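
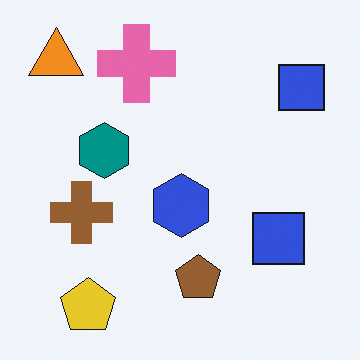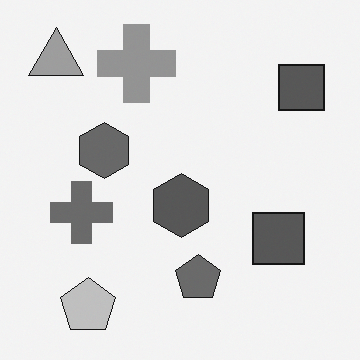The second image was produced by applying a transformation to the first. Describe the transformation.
The second image is the first converted to grayscale.

All color is removed — every shape is now a shade of grey.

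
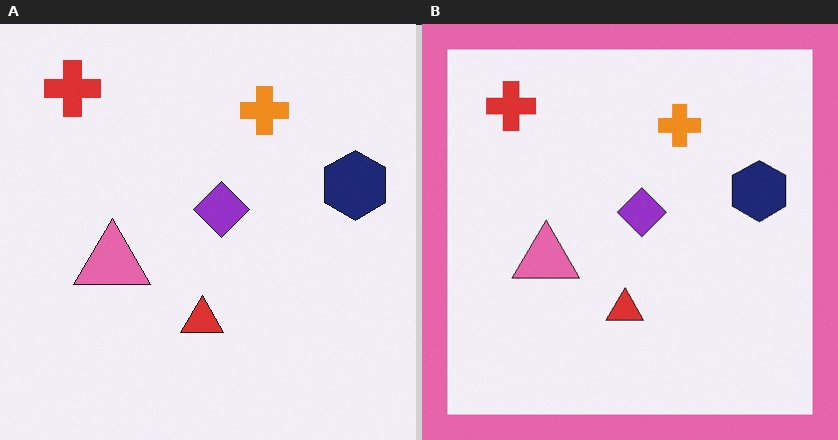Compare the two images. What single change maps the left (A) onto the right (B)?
This is the original image framed with a pink border.

A solid pink frame runs around the edge of the right (B) image, with the content slightly shrunk inside it.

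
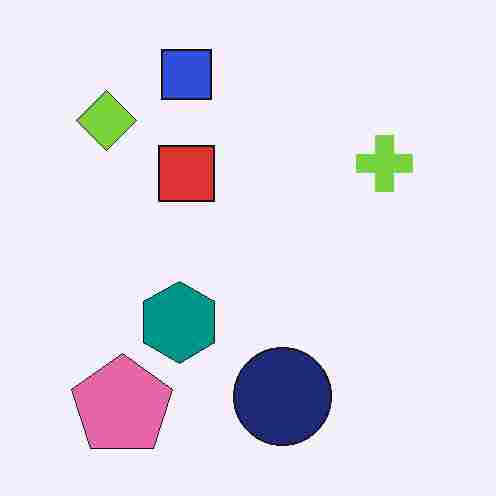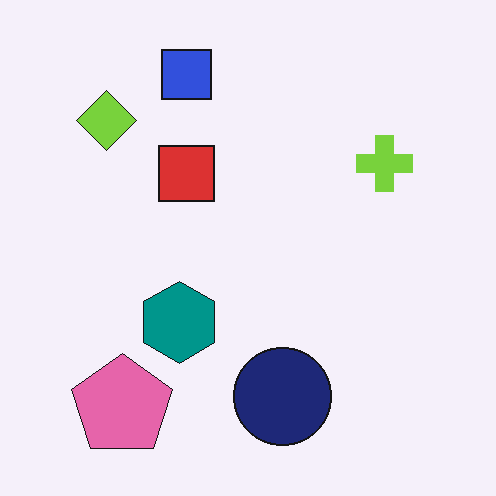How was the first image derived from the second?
The image was degraded with heavy JPEG compression.

Blocky 8×8 compression artifacts appear around shape edges and the flat background shows ringing — characteristic JPEG degradation.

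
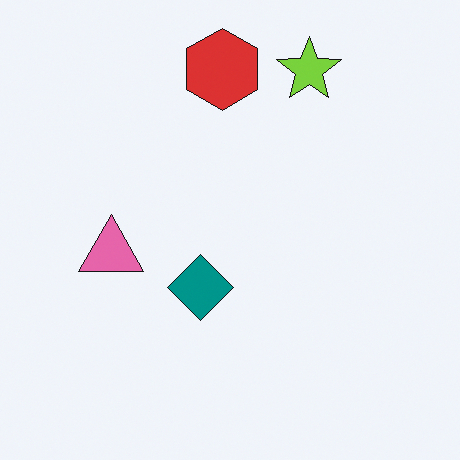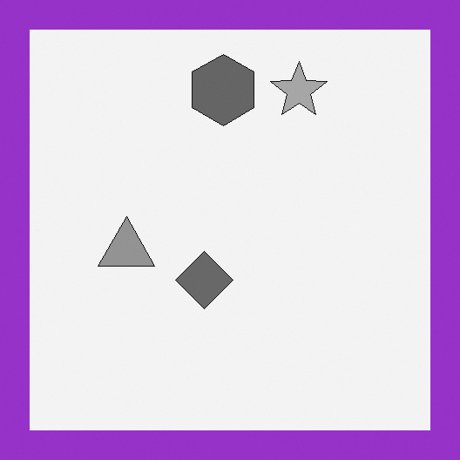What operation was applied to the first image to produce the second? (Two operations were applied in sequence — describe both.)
The image was converted to grayscale, then framed with a purple border.

All color is removed — every shape is now a shade of grey. A solid purple frame runs around the edge of the second image, with the content slightly shrunk inside it.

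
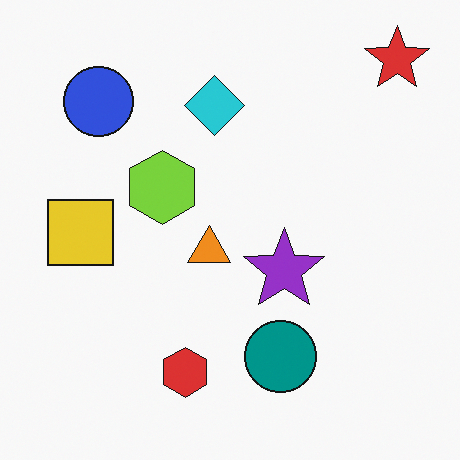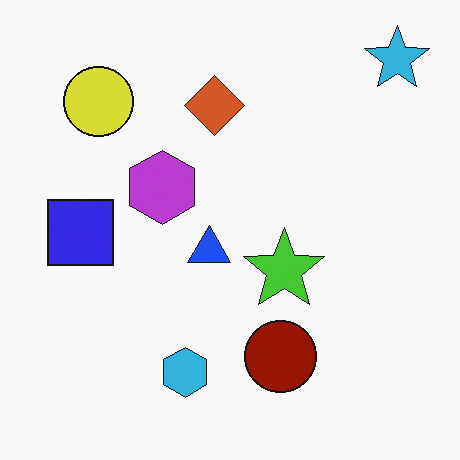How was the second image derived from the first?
The transformation is: hue-shifted by a large amount.

Every shape's color has rotated by the same amount around the hue wheel — a uniform hue shift.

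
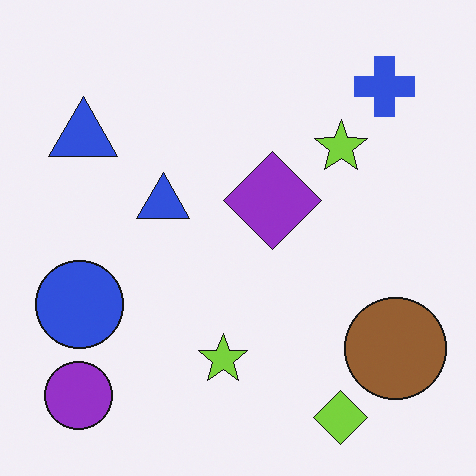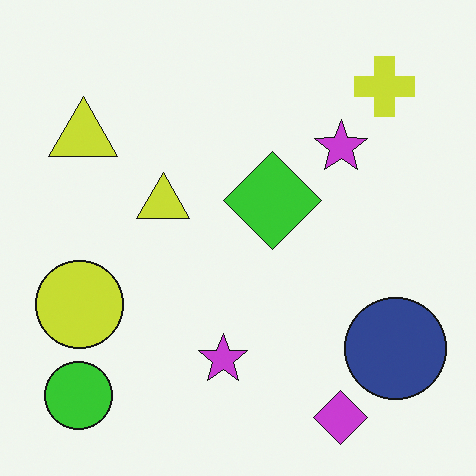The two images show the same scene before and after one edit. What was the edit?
It was hue-shifted through roughly half the color wheel.

Every shape's color has rotated by the same amount around the hue wheel — a uniform hue shift.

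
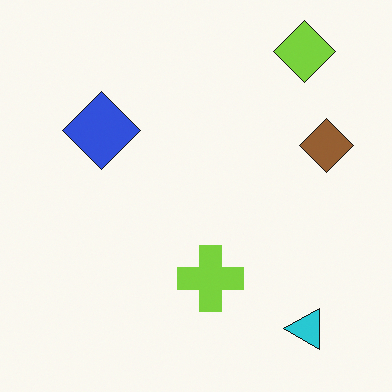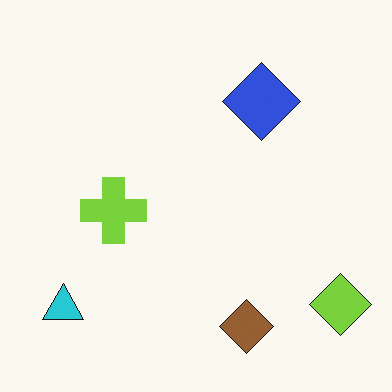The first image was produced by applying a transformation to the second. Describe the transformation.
The image was rotated 90° counter-clockwise.

The lime diamond sits in the bottom-right of the second image and the top-right of the first — consistent with a whole-image 90° counter-clockwise rotation.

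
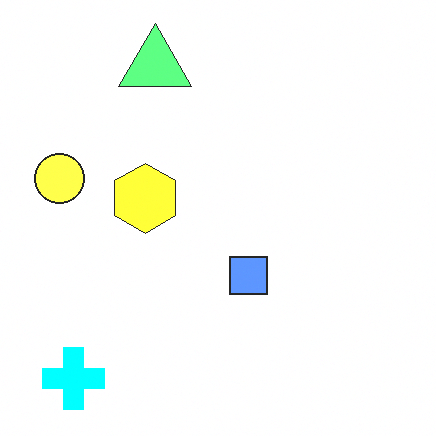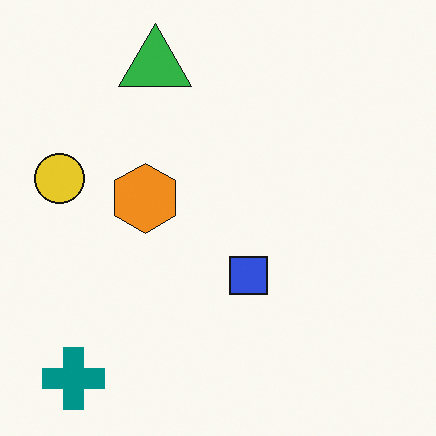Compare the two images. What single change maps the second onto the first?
Noticeably brightened.

Every pixel — background and shapes alike — is uniformly brightened.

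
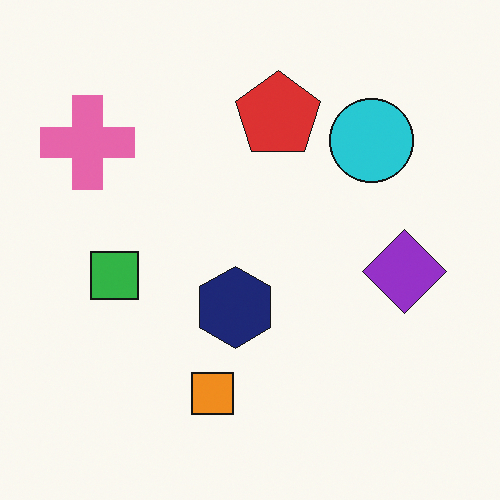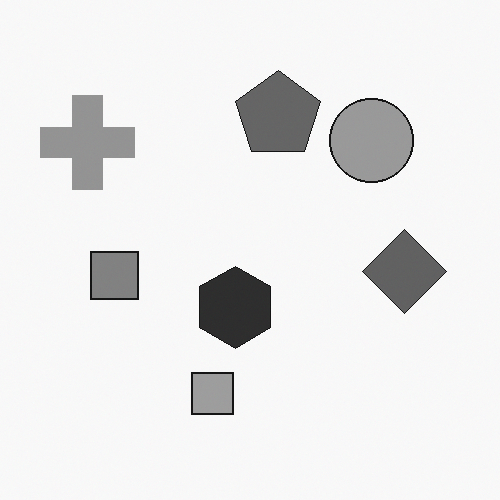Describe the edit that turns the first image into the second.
This is the original image converted to grayscale.

All color is removed — every shape is now a shade of grey.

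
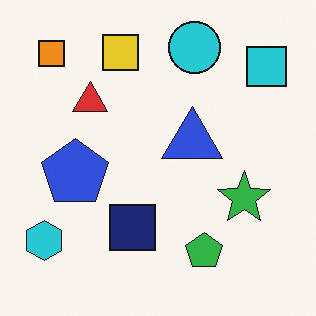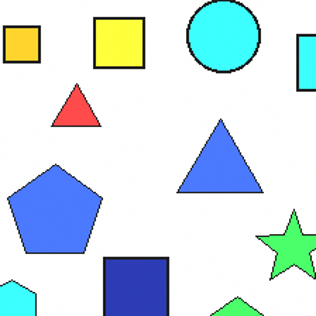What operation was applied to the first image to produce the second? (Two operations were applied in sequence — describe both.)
It was noticeably brightened, then cropped to a modestly smaller region and rescaled.

Every pixel — background and shapes alike — is uniformly brightened. The visible shapes are larger and the field of view is narrower; shapes near the original edges may be partly or wholly outside the frame — a crop-and-rescale.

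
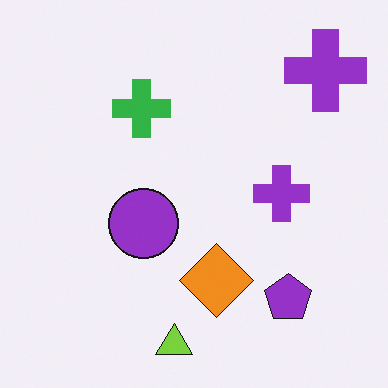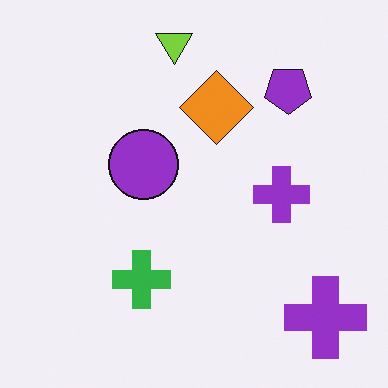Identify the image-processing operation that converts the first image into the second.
The image was flipped vertically (top ↔ bottom).

The lime triangle is in the bottom of the first image and the top of the second — shapes on opposite sides of the horizontal midline have swapped in a mirror flip.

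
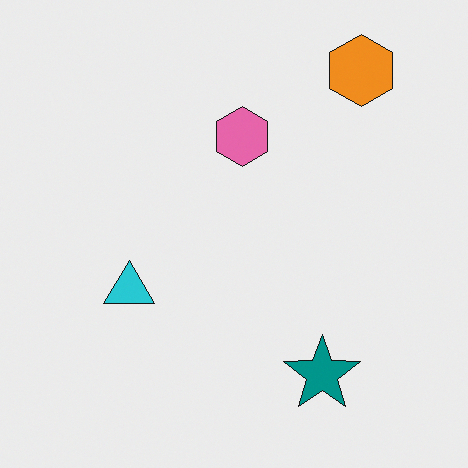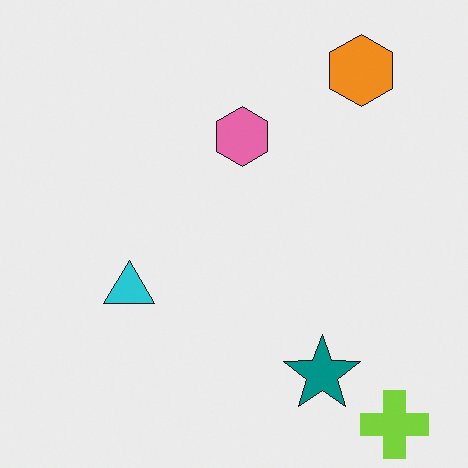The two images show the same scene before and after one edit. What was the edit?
It was overlaid with an additional lime cross.

A lime cross appears in the second image that is absent from the first.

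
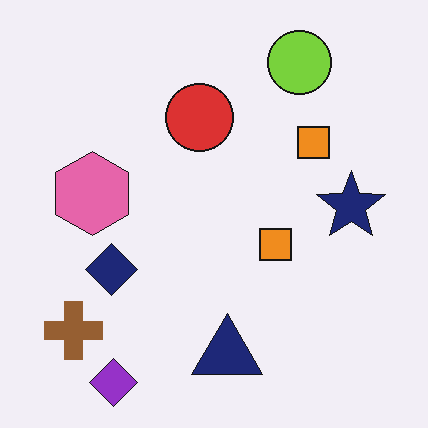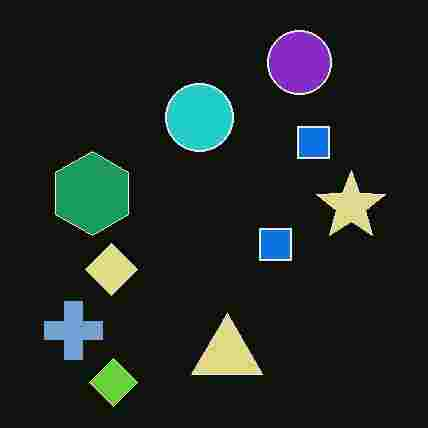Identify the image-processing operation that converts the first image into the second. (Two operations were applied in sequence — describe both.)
The second image is the first color-inverted (negative), then degraded with heavy JPEG compression.

The light background has become dark and every shape's color is its complement — a photographic negative. Blocky 8×8 compression artifacts appear around shape edges and the flat background shows ringing — characteristic JPEG degradation.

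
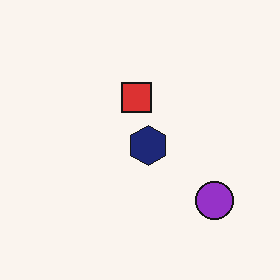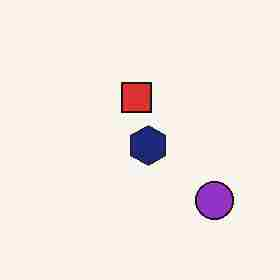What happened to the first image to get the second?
The image was degraded with heavy JPEG compression.

Blocky 8×8 compression artifacts appear around shape edges and the flat background shows ringing — characteristic JPEG degradation.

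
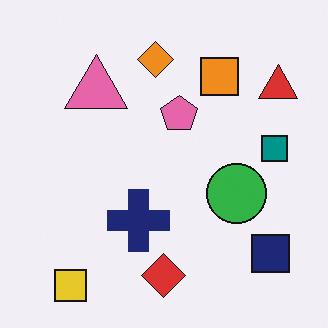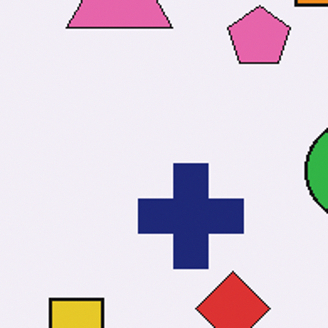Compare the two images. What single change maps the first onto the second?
Cropped to a noticeably smaller region and rescaled.

The visible shapes are larger and the field of view is narrower; shapes near the original edges may be partly or wholly outside the frame — a crop-and-rescale.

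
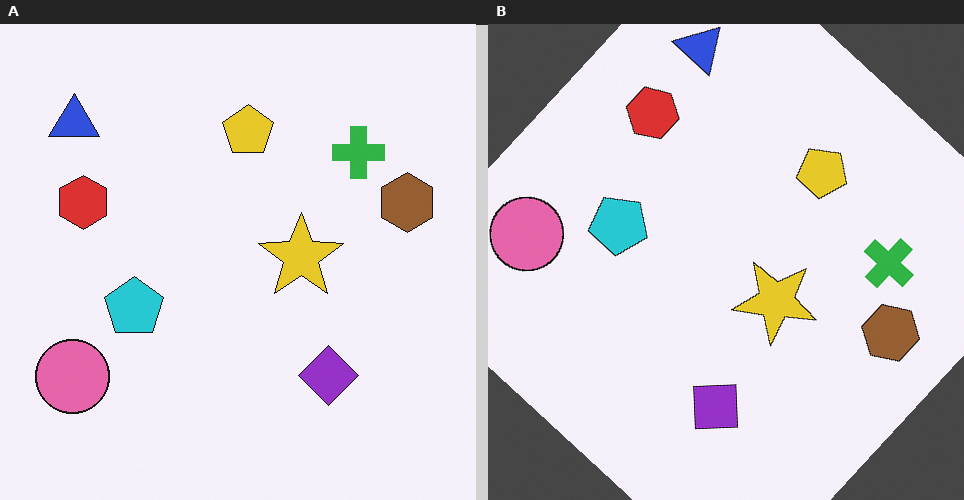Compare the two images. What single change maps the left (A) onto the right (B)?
The right (B) image is the left (A) rotated clockwise by a large amount — several tens of degrees.

Every shape is tilted by the same angle and the image corners show triangular fill wedges — a whole-image rotation by a non-right angle.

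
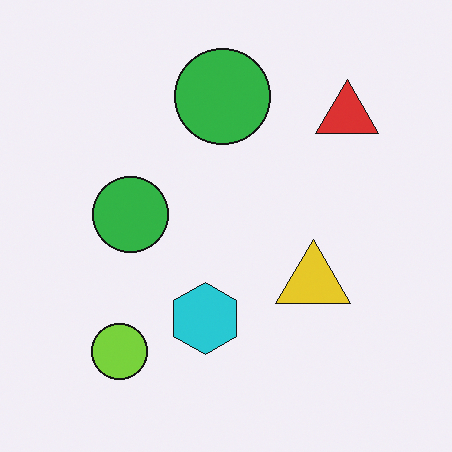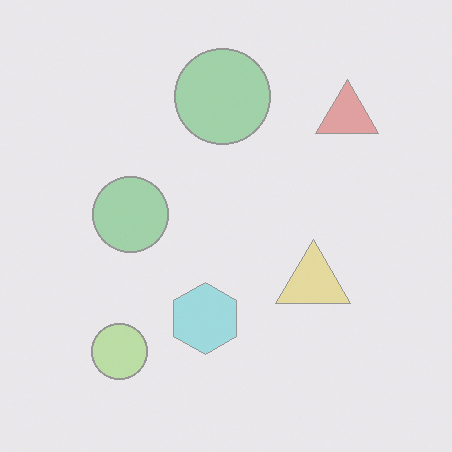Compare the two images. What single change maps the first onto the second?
The image was washed out (contrast reduced).

Tones are pushed toward mid-grey across the whole image — a global contrast change.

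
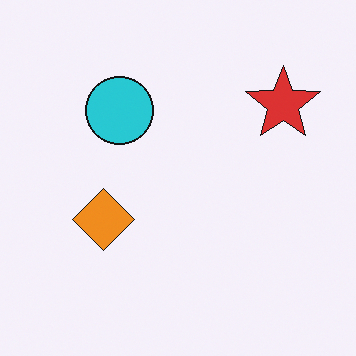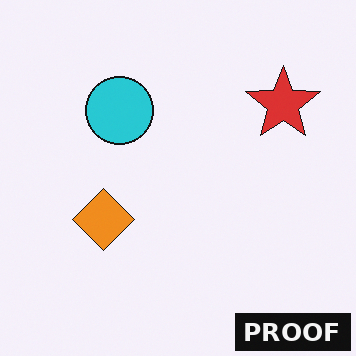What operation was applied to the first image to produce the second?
The image was watermarked with the text "PROOF" in the lower-right corner.

A dark label reading "PROOF" appears in the lower-right corner.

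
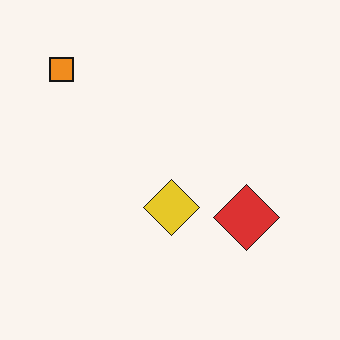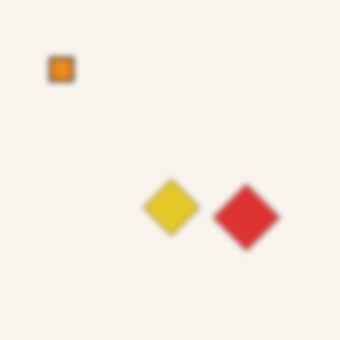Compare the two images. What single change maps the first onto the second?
Noticeably gaussian-blurred.

Shape edges and outlines are uniformly softened across the whole image.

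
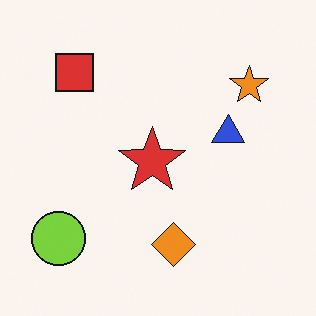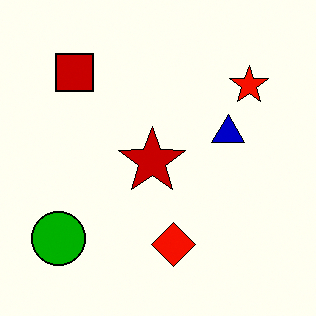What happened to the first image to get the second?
The second image is the first given much higher contrast.

Tones are pushed away from mid-grey across the whole image — a global contrast change.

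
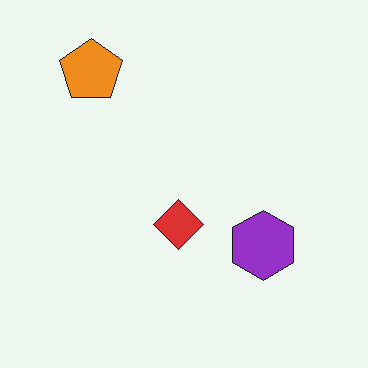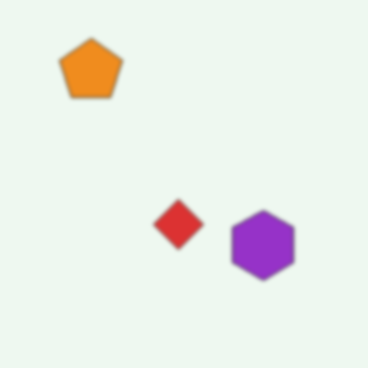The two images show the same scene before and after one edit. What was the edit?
The transformation is: lightly blurred.

Shape edges and outlines are uniformly softened across the whole image.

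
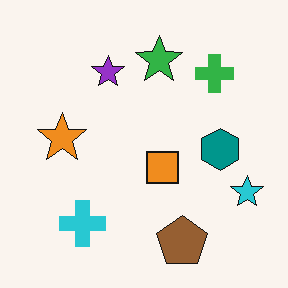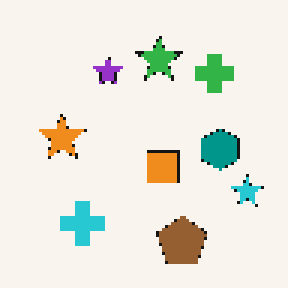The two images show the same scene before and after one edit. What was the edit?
The second image is the first lightly pixelated (a mild mosaic effect).

Shapes are reduced to large square blocks; fine edges and outlines are lost — a downscale-then-upscale (mosaic) effect.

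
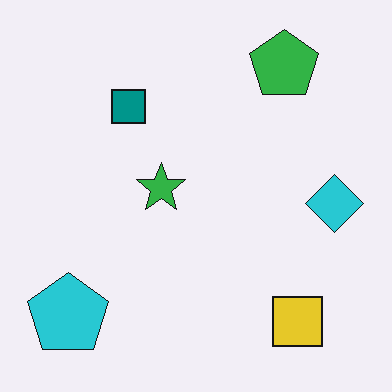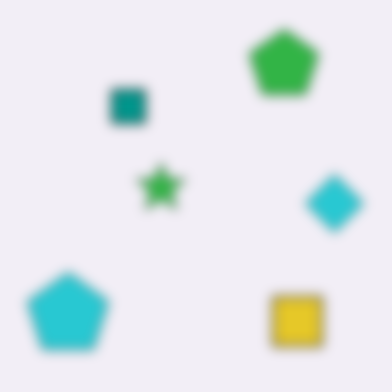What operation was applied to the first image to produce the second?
The transformation is: strongly gaussian-blurred.

Shape edges and outlines are uniformly softened across the whole image.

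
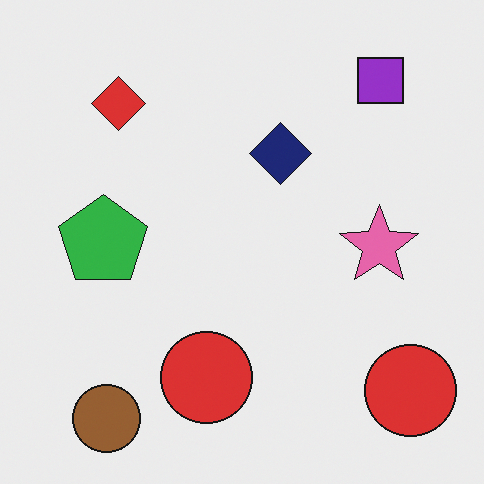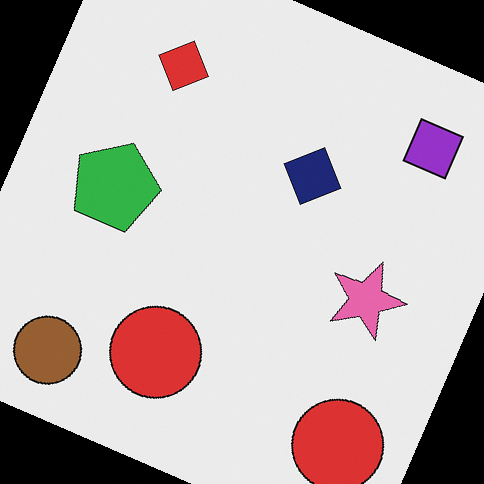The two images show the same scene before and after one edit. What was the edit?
This is the original image rotated clockwise by a clearly visible amount.

Every shape is tilted by the same angle and the image corners show triangular fill wedges — a whole-image rotation by a non-right angle.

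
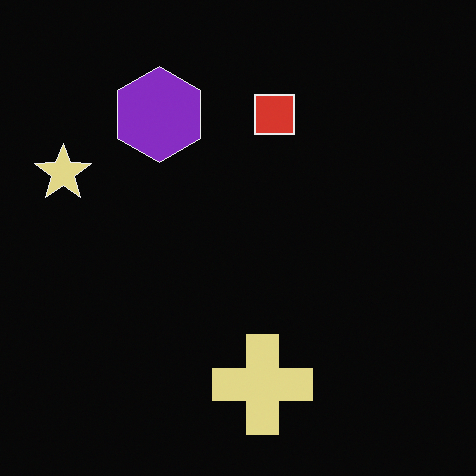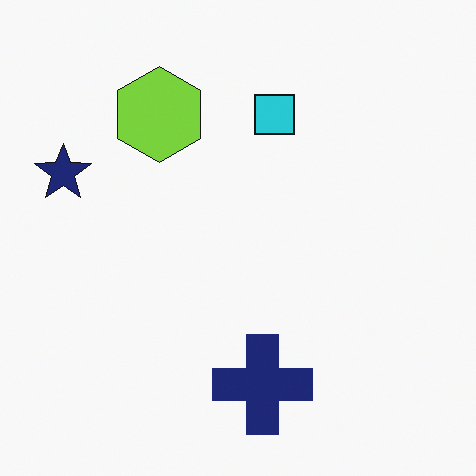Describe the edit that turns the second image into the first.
It was color-inverted (negative).

The light background has become dark and every shape's color is its complement — a photographic negative.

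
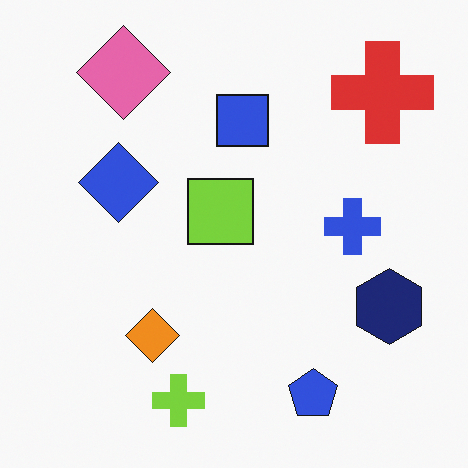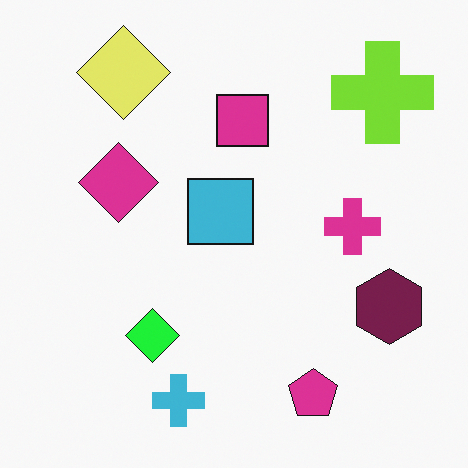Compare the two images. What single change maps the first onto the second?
The transformation is: hue-shifted noticeably.

Every shape's color has rotated by the same amount around the hue wheel — a uniform hue shift.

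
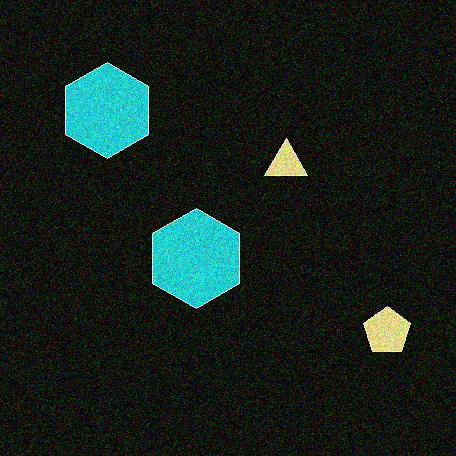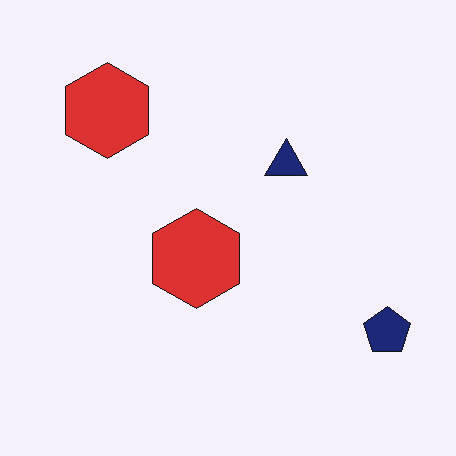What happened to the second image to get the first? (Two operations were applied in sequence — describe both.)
It was color-inverted (negative), then degraded with moderate additive noise.

The light background has become dark and every shape's color is its complement — a photographic negative. Random speckle covers the whole image, including the flat background.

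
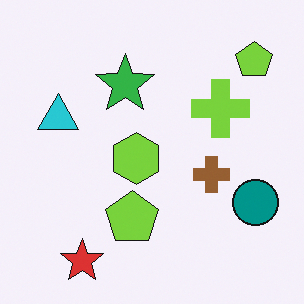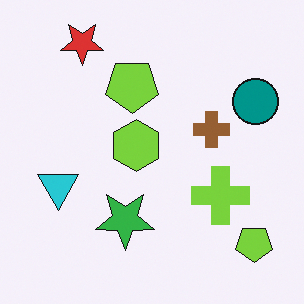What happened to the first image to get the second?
The transformation is: flipped vertically (top ↔ bottom).

The red star is in the bottom-left of the first image and the top-left of the second — shapes on opposite sides of the horizontal midline have swapped in a mirror flip.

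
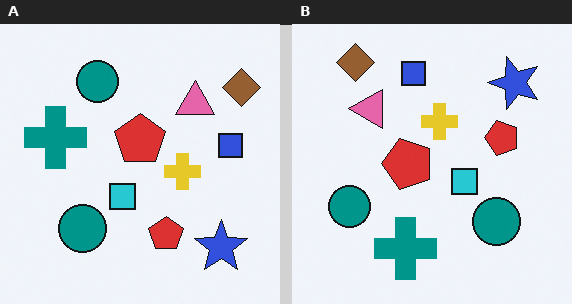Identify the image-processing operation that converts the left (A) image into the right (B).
It was rotated 90° counter-clockwise.

The brown diamond sits in the top-right of the left (A) image and the top-left of the right (B) — consistent with a whole-image 90° counter-clockwise rotation.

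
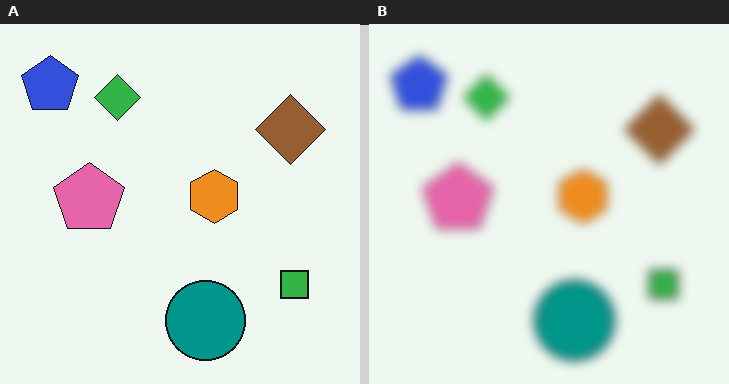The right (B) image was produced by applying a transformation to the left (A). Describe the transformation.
The right (B) image is the left (A) heavily blurred.

Shape edges and outlines are uniformly softened across the whole image.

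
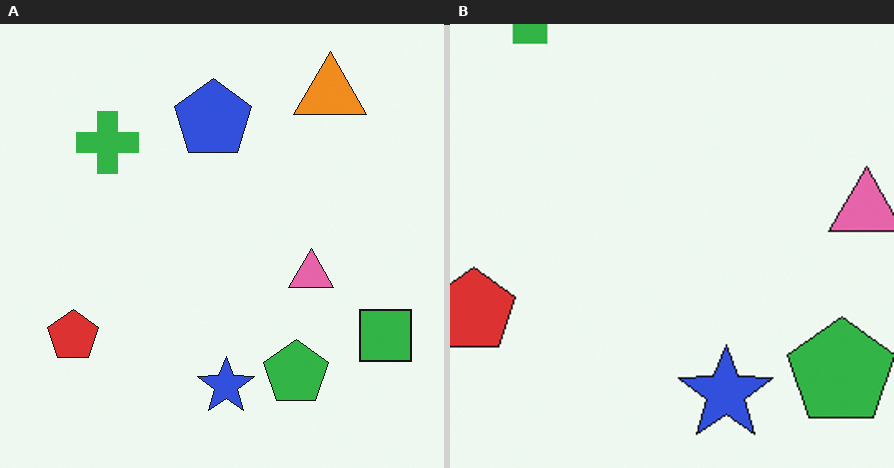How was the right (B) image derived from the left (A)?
The transformation is: cropped to a noticeably smaller region and rescaled.

The visible shapes are larger and the field of view is narrower; shapes near the original edges may be partly or wholly outside the frame — a crop-and-rescale.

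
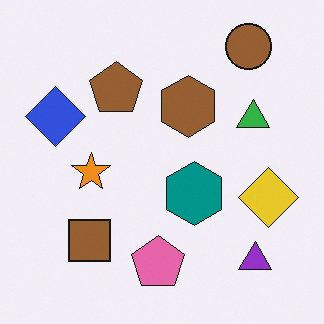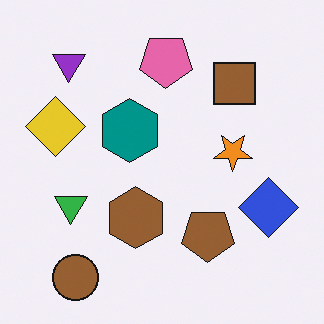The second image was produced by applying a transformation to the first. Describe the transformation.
It was rotated 180°.

The brown circle sits in the top-right of the first image and the bottom-left of the second — consistent with a whole-image 180° rotation.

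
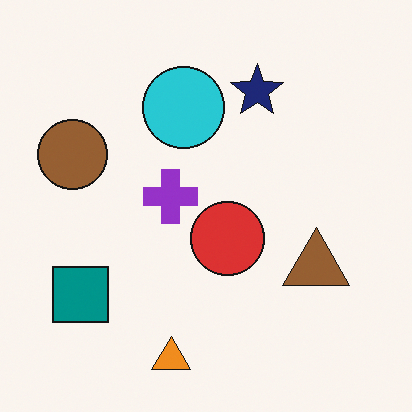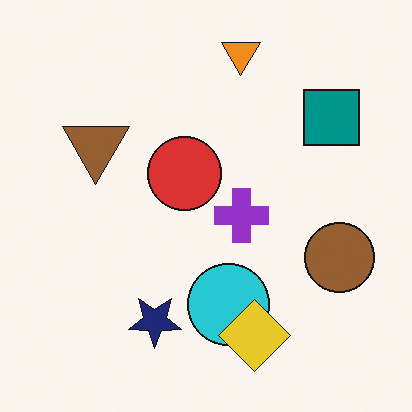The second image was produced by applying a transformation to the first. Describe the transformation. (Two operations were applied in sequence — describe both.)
This is the original image rotated 180°, then overlaid with an additional yellow diamond.

The orange triangle sits in the bottom of the first image and the top of the second — consistent with a whole-image 180° rotation. A yellow diamond appears in the second image that is absent from the first.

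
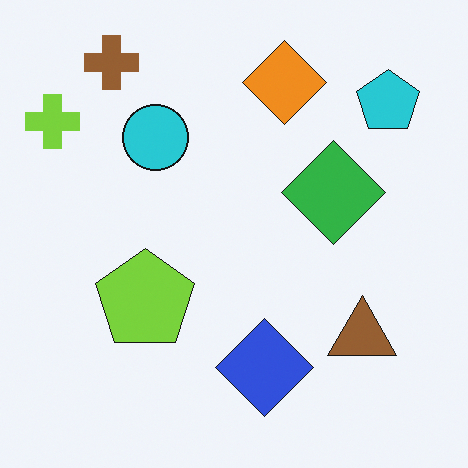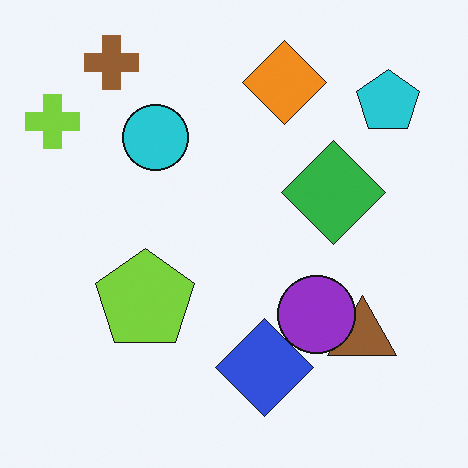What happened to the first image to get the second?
This is the original image overlaid with an additional purple circle.

A purple circle appears in the second image that is absent from the first.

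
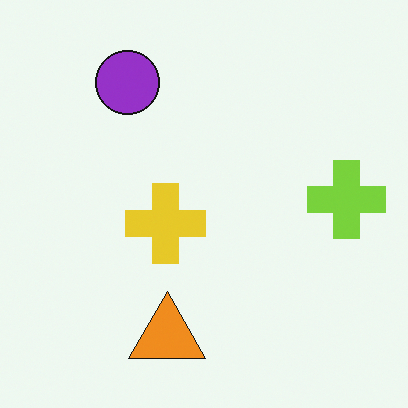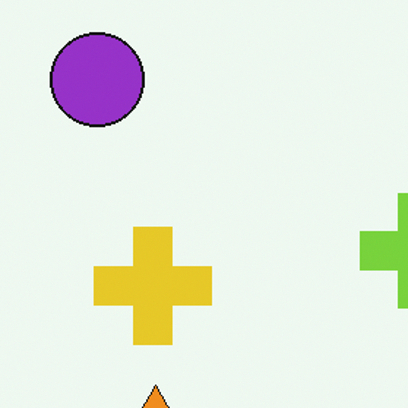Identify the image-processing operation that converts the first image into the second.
Cropped slightly and scaled back up.

The visible shapes are larger and the field of view is narrower; shapes near the original edges may be partly or wholly outside the frame — a crop-and-rescale.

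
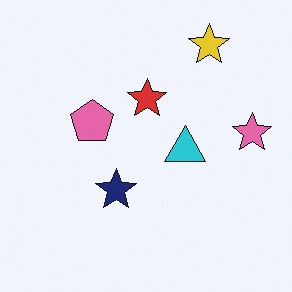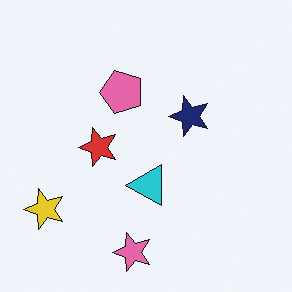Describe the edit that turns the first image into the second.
Transposed (reflected across the top-left ↔ bottom-right diagonal).

Shapes have swapped their row and column positions — what was in the top-right is now in the bottom-left — a diagonal reflection.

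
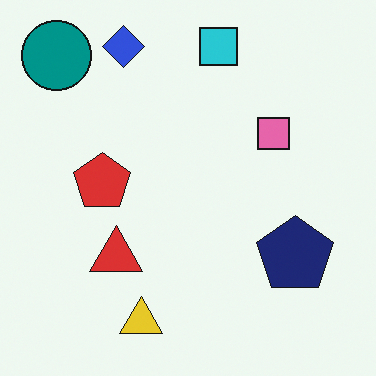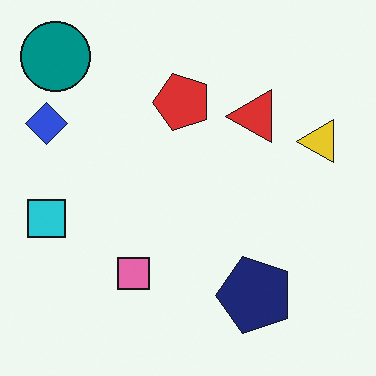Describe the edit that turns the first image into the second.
The image was transposed (reflected across the top-left ↔ bottom-right diagonal).

Shapes have swapped their row and column positions — what was in the top-right is now in the bottom-left — a diagonal reflection.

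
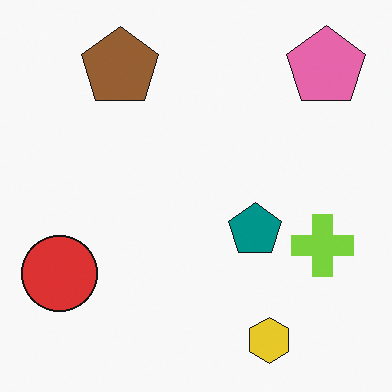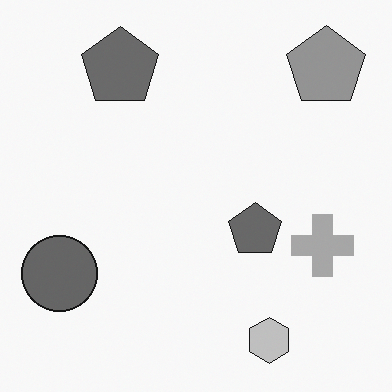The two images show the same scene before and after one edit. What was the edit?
The image was converted to grayscale.

All color is removed — every shape is now a shade of grey.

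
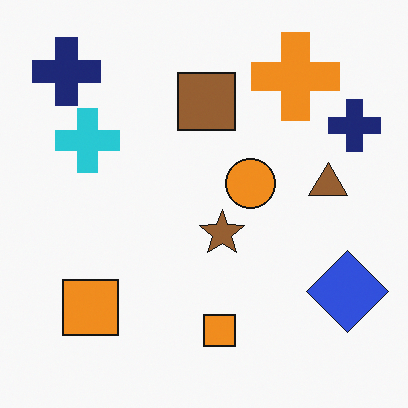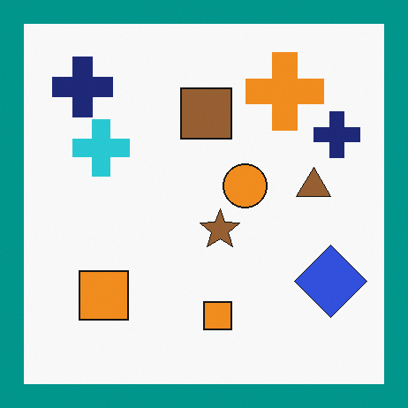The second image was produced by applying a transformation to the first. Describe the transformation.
It was framed with a teal border.

A solid teal frame runs around the edge of the second image, with the content slightly shrunk inside it.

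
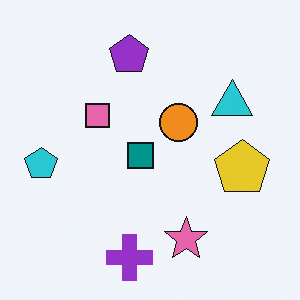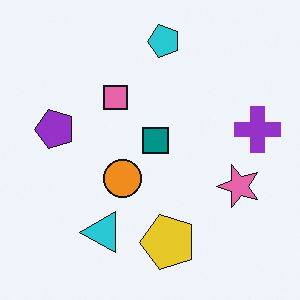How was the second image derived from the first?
This is the original image transposed (reflected across the top-left ↔ bottom-right diagonal).

Shapes have swapped their row and column positions — what was in the top-right is now in the bottom-left — a diagonal reflection.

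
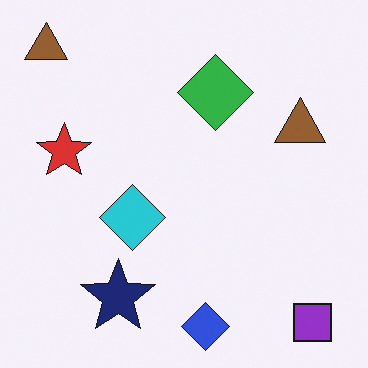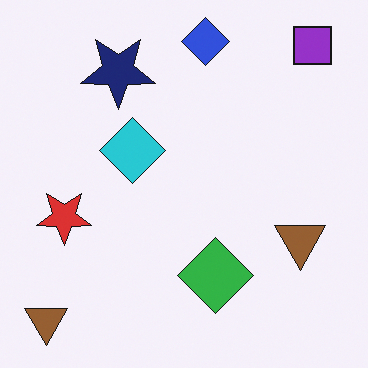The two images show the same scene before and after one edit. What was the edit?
It was flipped vertically (top ↔ bottom).

The blue diamond is in the bottom of the first image and the top of the second — shapes on opposite sides of the horizontal midline have swapped in a mirror flip.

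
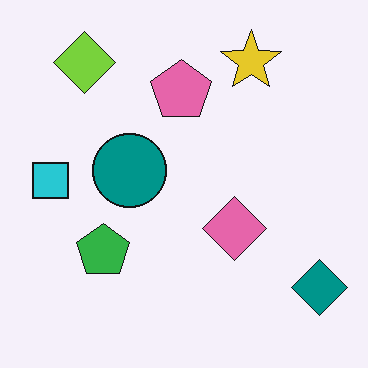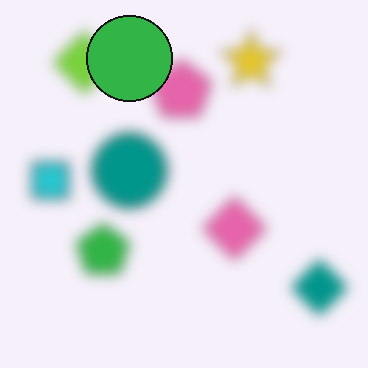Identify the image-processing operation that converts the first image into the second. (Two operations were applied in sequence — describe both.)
Heavily blurred, then overlaid with an additional green circle.

Shape edges and outlines are uniformly softened across the whole image. A green circle appears in the second image that is absent from the first.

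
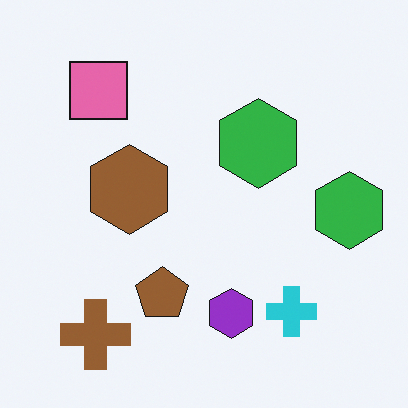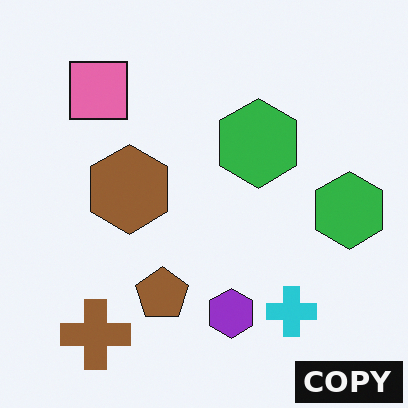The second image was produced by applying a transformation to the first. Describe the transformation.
The second image is the first watermarked with the text "COPY" in the lower-right corner.

A dark label reading "COPY" appears in the lower-right corner.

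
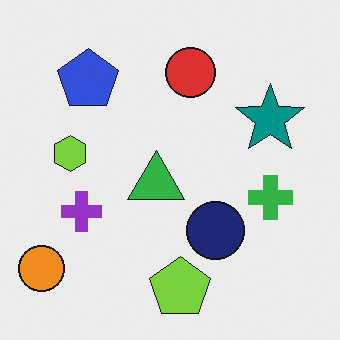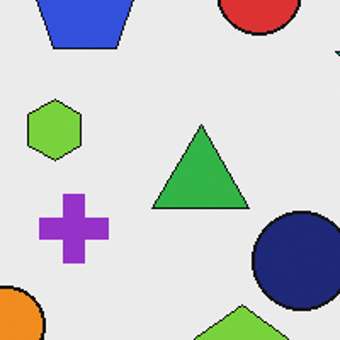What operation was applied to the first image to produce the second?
The image was cropped tightly and scaled back up.

The visible shapes are larger and the field of view is narrower; shapes near the original edges may be partly or wholly outside the frame — a crop-and-rescale.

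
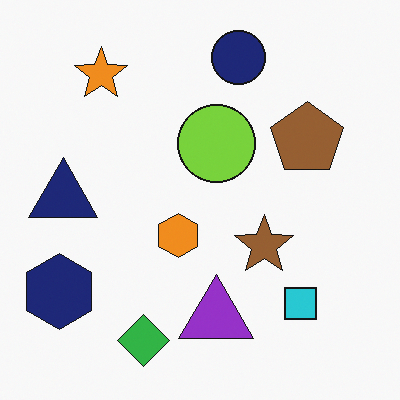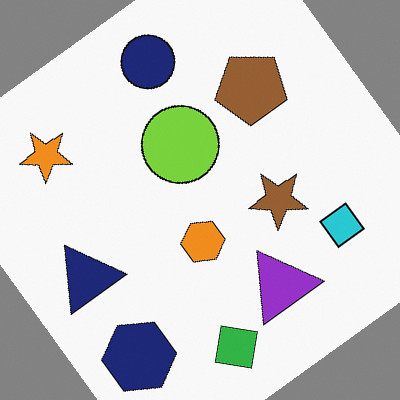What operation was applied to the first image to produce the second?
The transformation is: rotated counter-clockwise by a large amount — several tens of degrees.

Every shape is tilted by the same angle and the image corners show triangular fill wedges — a whole-image rotation by a non-right angle.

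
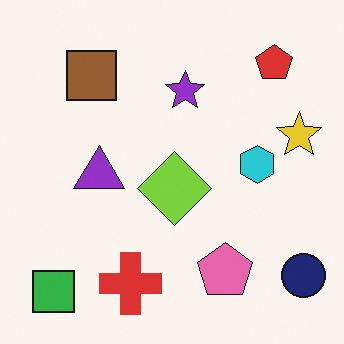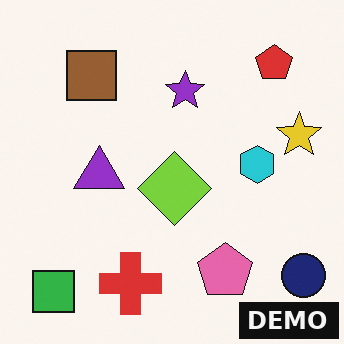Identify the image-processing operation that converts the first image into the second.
The transformation is: watermarked with the text "DEMO" in the lower-right corner.

A dark label reading "DEMO" appears in the lower-right corner.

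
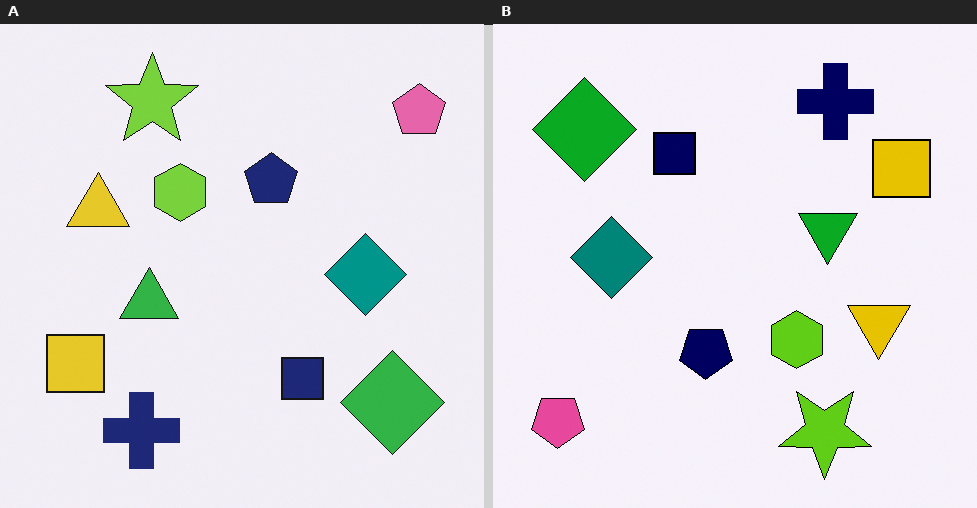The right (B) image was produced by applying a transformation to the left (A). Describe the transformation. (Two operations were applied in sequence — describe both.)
The transformation is: given slightly increased contrast, then rotated 180°.

Tones are pushed away from mid-grey across the whole image — a global contrast change. The pink pentagon sits in the top-right of the left (A) image and the bottom-left of the right (B) — consistent with a whole-image 180° rotation.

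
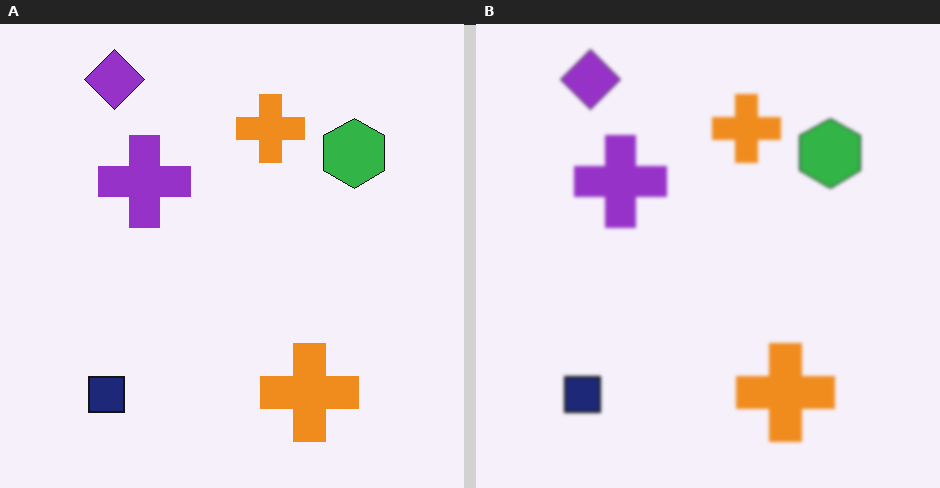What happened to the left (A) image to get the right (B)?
The right (B) image is the left (A) given a subtle gaussian blur.

Shape edges and outlines are uniformly softened across the whole image.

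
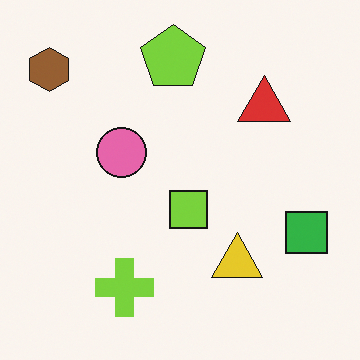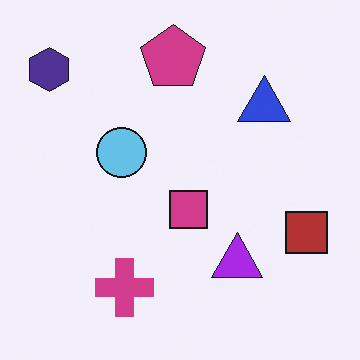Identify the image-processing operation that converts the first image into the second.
The second image is the first hue-shifted by a large amount.

Every shape's color has rotated by the same amount around the hue wheel — a uniform hue shift.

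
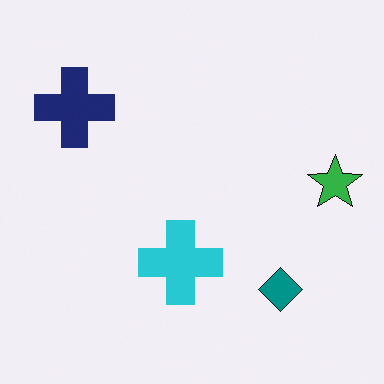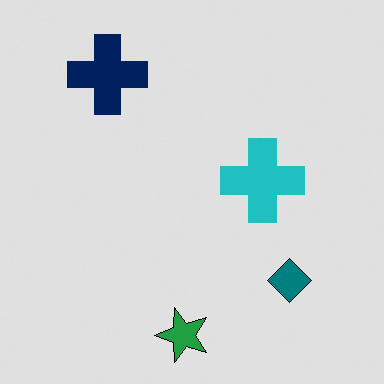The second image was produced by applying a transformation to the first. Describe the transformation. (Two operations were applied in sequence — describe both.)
It was moderately posterized, then transposed (reflected across the top-left ↔ bottom-right diagonal).

Each flat color has snapped to a coarser quantized level — most visibly, the near-white background has dropped to a flat grey. Shapes have swapped their row and column positions — what was in the top-right is now in the bottom-left — a diagonal reflection.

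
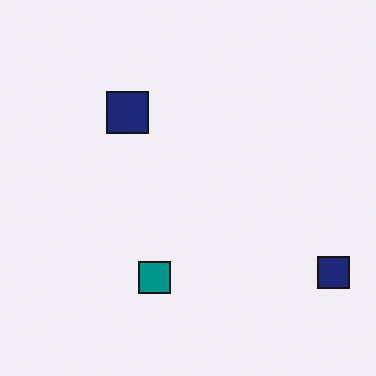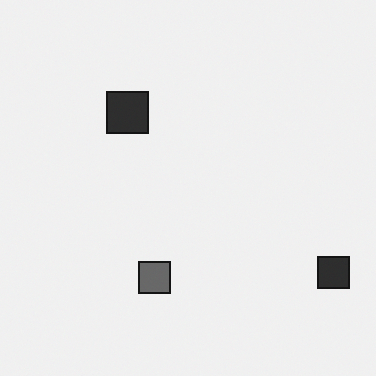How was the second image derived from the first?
This is the original image converted to grayscale.

All color is removed — every shape is now a shade of grey.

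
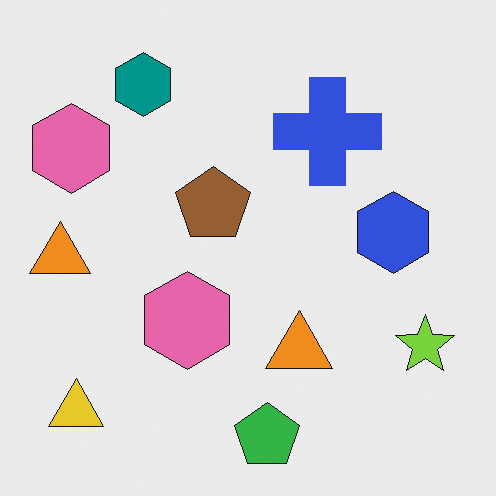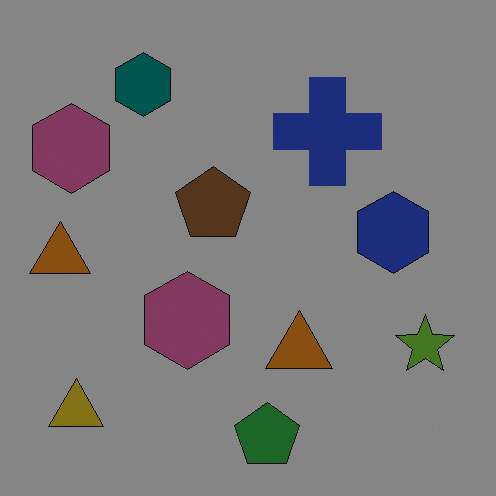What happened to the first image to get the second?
Darkened a lot.

Every pixel — background and shapes alike — is uniformly darkened.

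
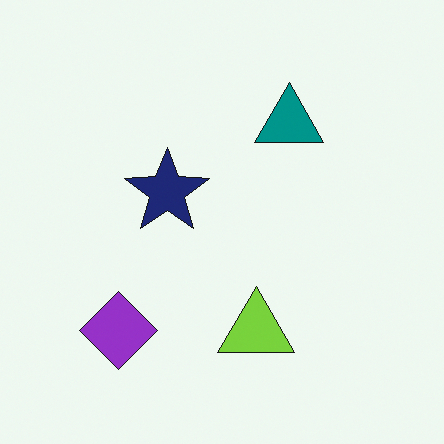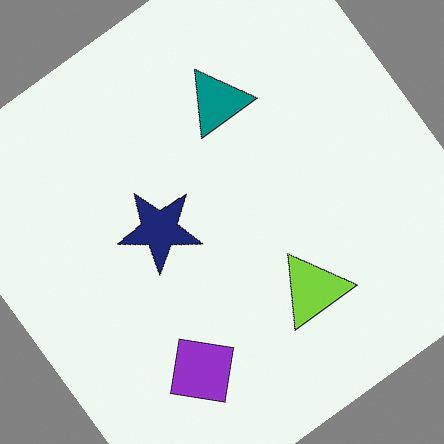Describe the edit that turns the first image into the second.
This is the original image rotated counter-clockwise by a large amount — several tens of degrees.

Every shape is tilted by the same angle and the image corners show triangular fill wedges — a whole-image rotation by a non-right angle.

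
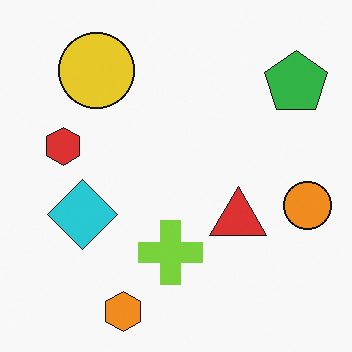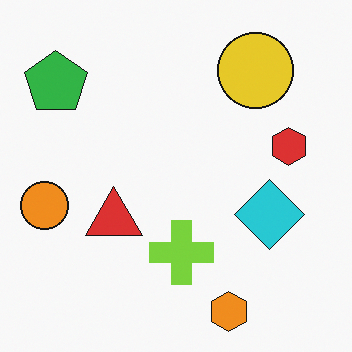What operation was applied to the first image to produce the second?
Flipped horizontally (left ↔ right).

The orange circle is in the right of the first image and the left of the second — shapes on opposite sides of the vertical midline have swapped in a mirror flip.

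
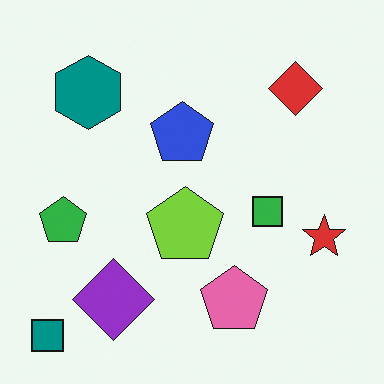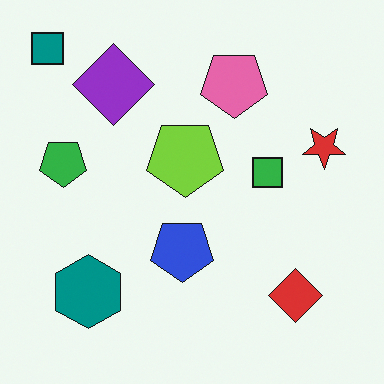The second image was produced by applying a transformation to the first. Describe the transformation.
Flipped vertically (top ↔ bottom).

The teal square is in the bottom-left of the first image and the top-left of the second — shapes on opposite sides of the horizontal midline have swapped in a mirror flip.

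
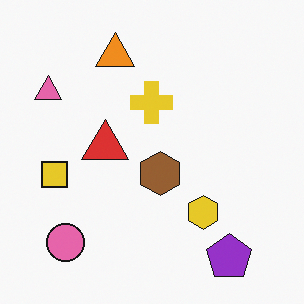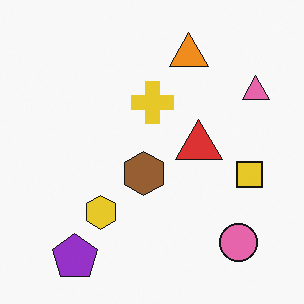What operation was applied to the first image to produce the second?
The transformation is: flipped horizontally (left ↔ right).

The pink triangle is in the top-left of the first image and the top-right of the second — shapes on opposite sides of the vertical midline have swapped in a mirror flip.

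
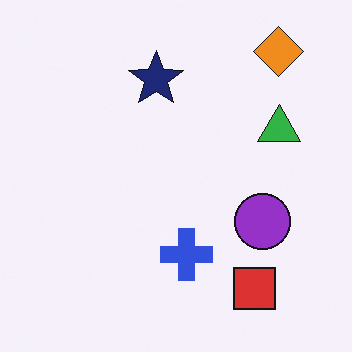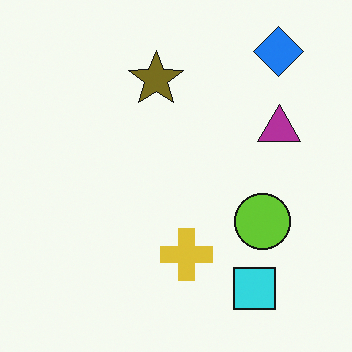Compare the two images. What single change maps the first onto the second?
The second image is the first hue-shifted by a large amount.

Every shape's color has rotated by the same amount around the hue wheel — a uniform hue shift.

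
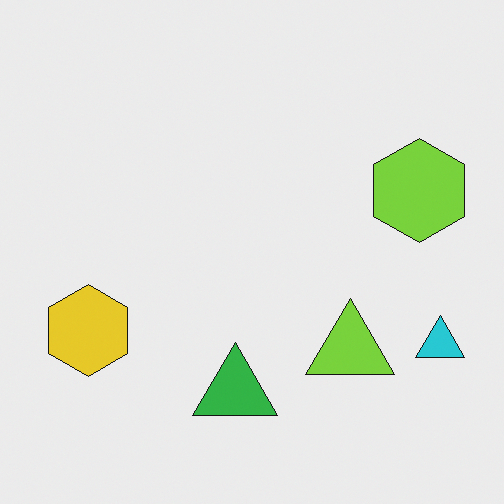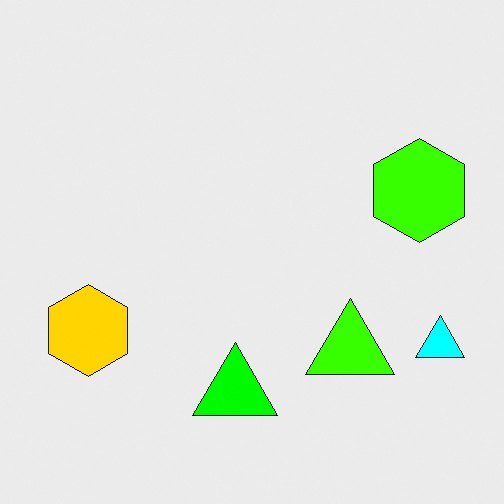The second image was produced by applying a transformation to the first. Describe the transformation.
It was made much more vivid (saturation change).

All colors are more vivid — a global saturation change.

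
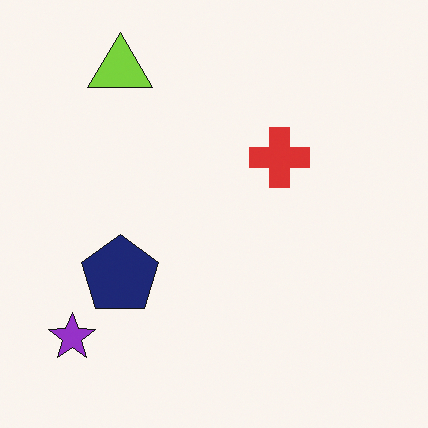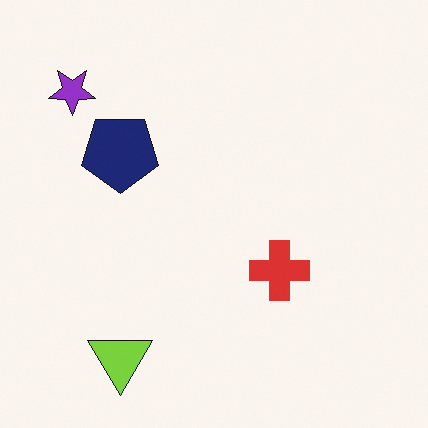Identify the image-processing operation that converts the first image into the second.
It was flipped vertically (top ↔ bottom).

The lime triangle is in the top-left of the first image and the bottom-left of the second — shapes on opposite sides of the horizontal midline have swapped in a mirror flip.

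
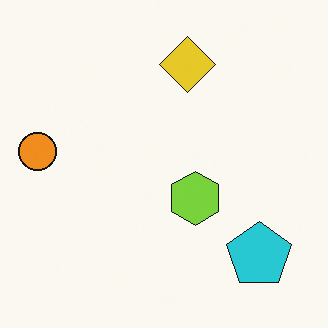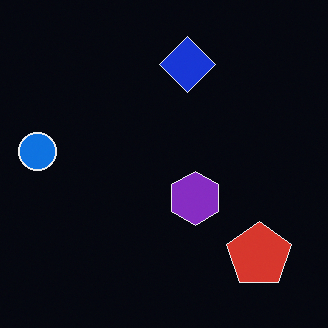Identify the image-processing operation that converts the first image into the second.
The second image is the first color-inverted (negative).

The light background has become dark and every shape's color is its complement — a photographic negative.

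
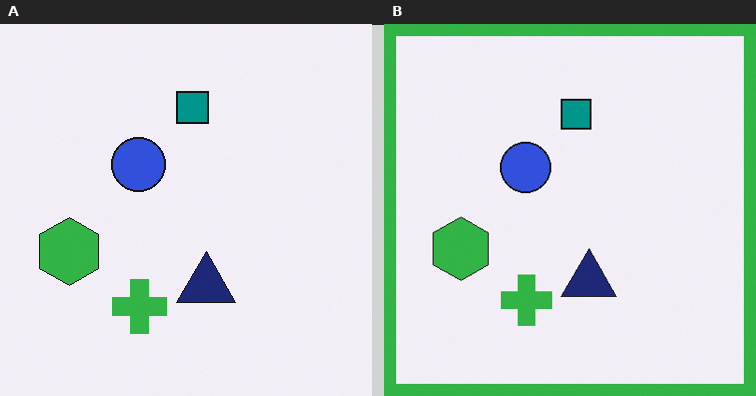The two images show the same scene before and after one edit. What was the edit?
The transformation is: framed with a green border.

A solid green frame runs around the edge of the right (B) image, with the content slightly shrunk inside it.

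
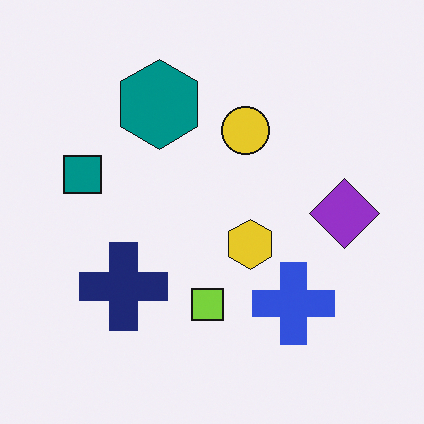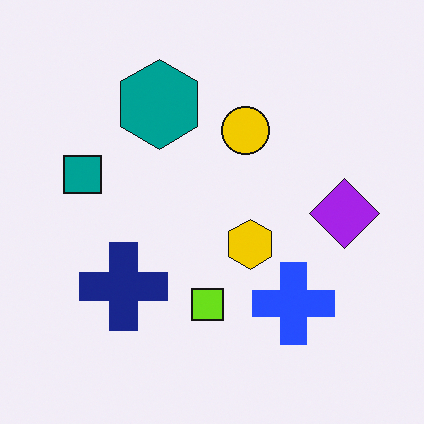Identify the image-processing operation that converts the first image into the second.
Slightly oversaturated.

All colors are more vivid — a global saturation change.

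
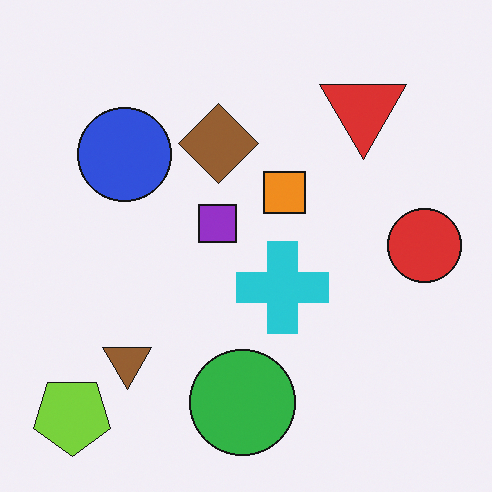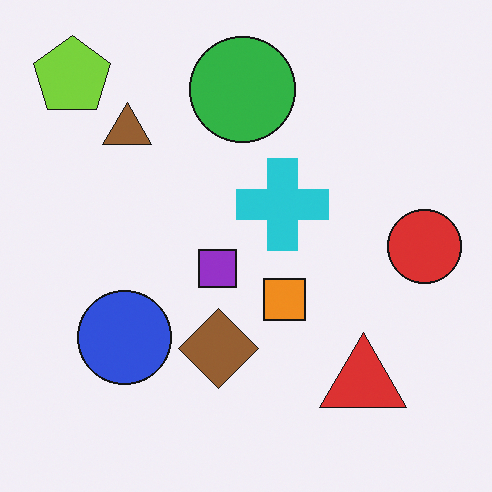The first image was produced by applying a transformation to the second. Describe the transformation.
The first image is the second flipped vertically (top ↔ bottom).

The lime pentagon is in the top-left of the second image and the bottom-left of the first — shapes on opposite sides of the horizontal midline have swapped in a mirror flip.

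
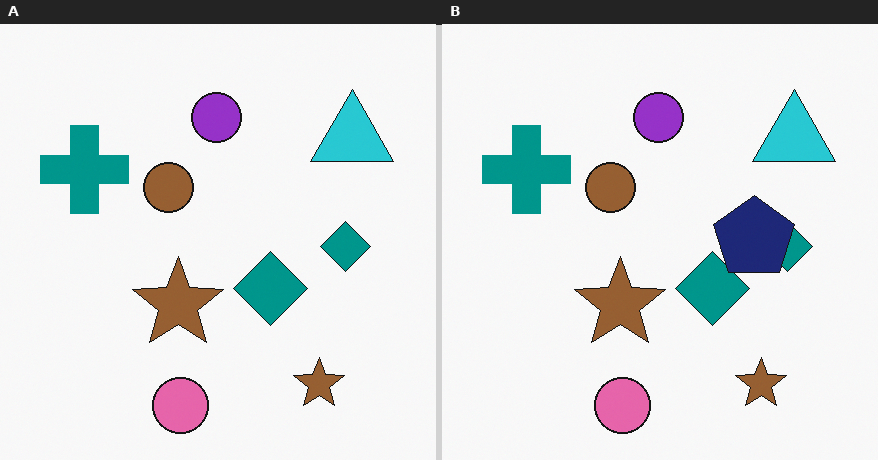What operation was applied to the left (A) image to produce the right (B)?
The transformation is: overlaid with an additional navy pentagon.

A navy pentagon appears in the right (B) image that is absent from the left (A).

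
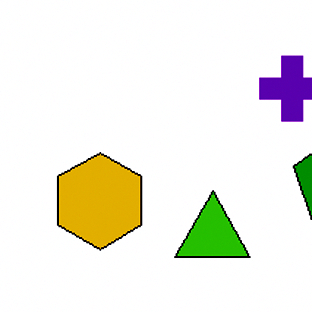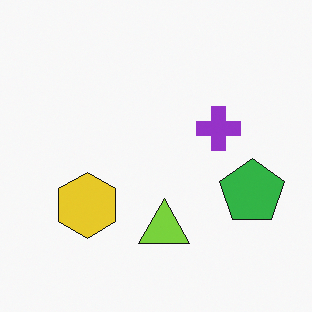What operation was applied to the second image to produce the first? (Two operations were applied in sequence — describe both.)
It was cropped to a modestly smaller region and rescaled, then given much higher contrast.

The visible shapes are larger and the field of view is narrower; shapes near the original edges may be partly or wholly outside the frame — a crop-and-rescale. Tones are pushed away from mid-grey across the whole image — a global contrast change.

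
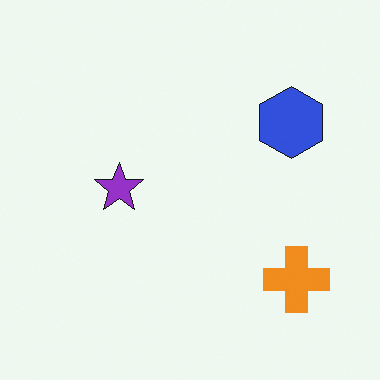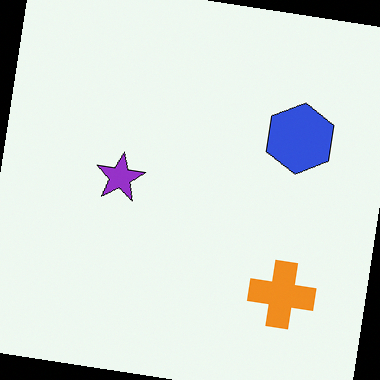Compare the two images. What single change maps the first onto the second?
The image was rotated clockwise by a slight angle.

Every shape is tilted by the same angle and the image corners show triangular fill wedges — a whole-image rotation by a non-right angle.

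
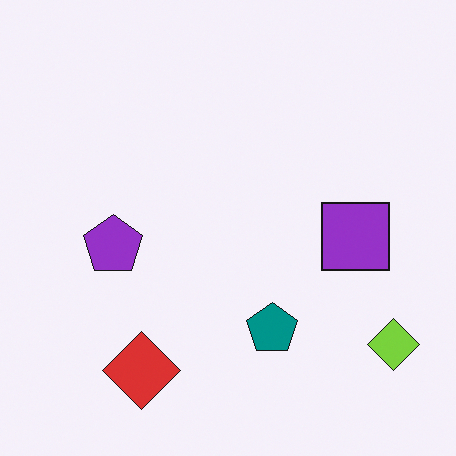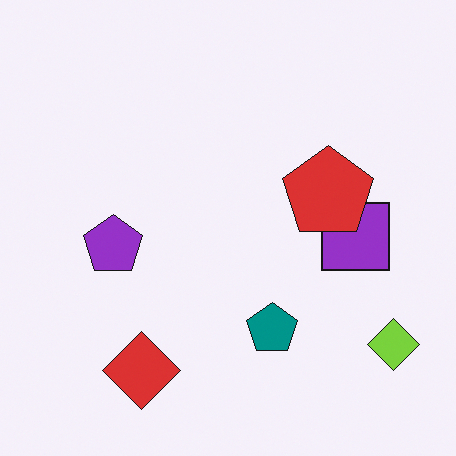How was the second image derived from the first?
This is the original image overlaid with an additional red pentagon.

A red pentagon appears in the second image that is absent from the first.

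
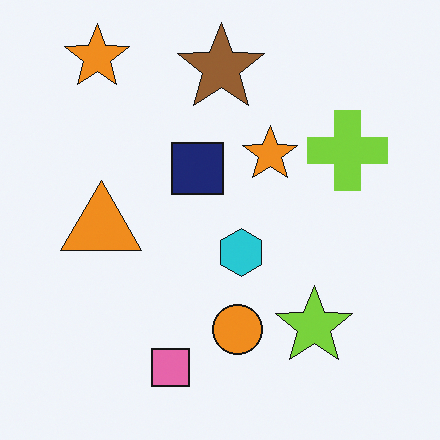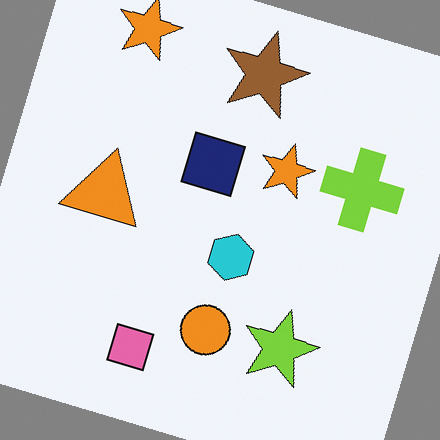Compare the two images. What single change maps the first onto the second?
This is the original image rotated clockwise by a clearly visible amount.

Every shape is tilted by the same angle and the image corners show triangular fill wedges — a whole-image rotation by a non-right angle.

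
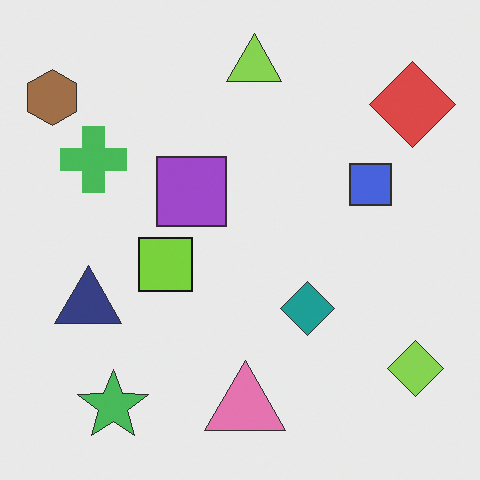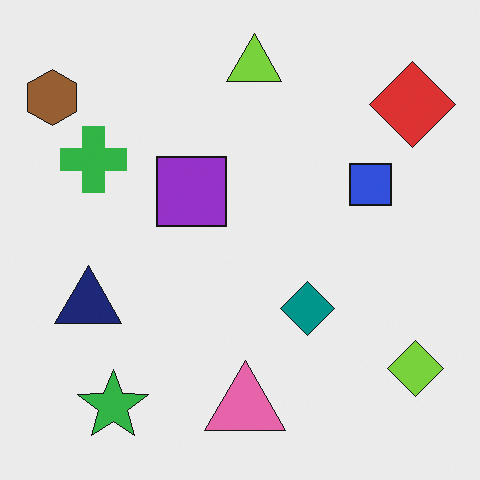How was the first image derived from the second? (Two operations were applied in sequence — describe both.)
The transformation is: given slightly reduced contrast, then overlaid with an additional lime square.

Tones are pushed toward mid-grey across the whole image — a global contrast change. A lime square appears in the first image that is absent from the second.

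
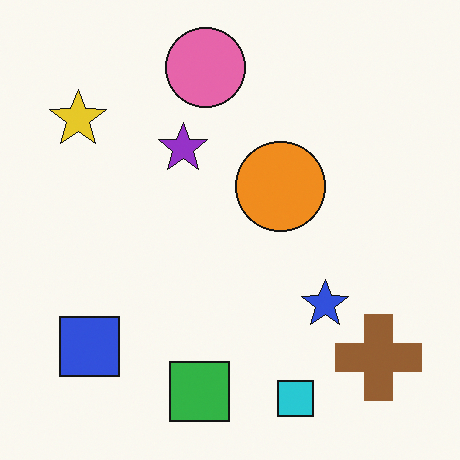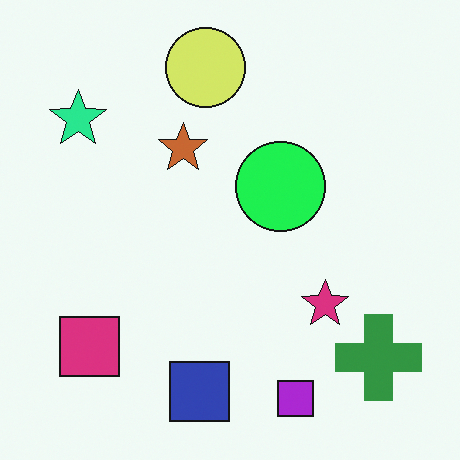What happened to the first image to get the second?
This is the original image hue-shifted through roughly a third of the color wheel.

Every shape's color has rotated by the same amount around the hue wheel — a uniform hue shift.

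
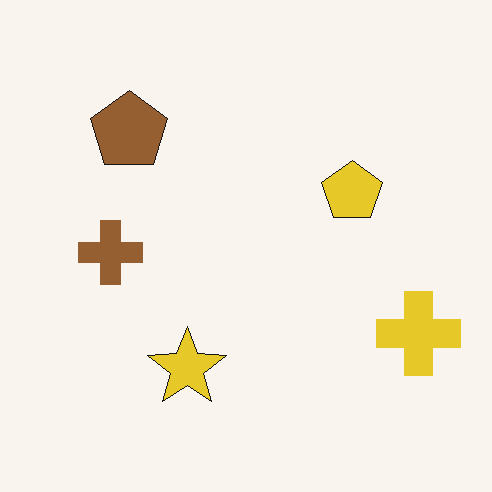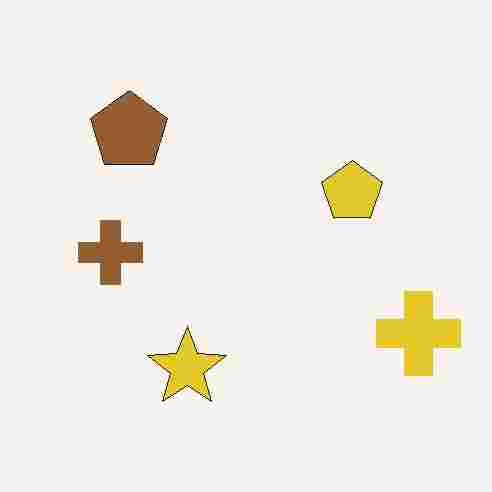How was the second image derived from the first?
It was heavily JPEG-compressed with obvious blocking artifacts.

Blocky 8×8 compression artifacts appear around shape edges and the flat background shows ringing — characteristic JPEG degradation.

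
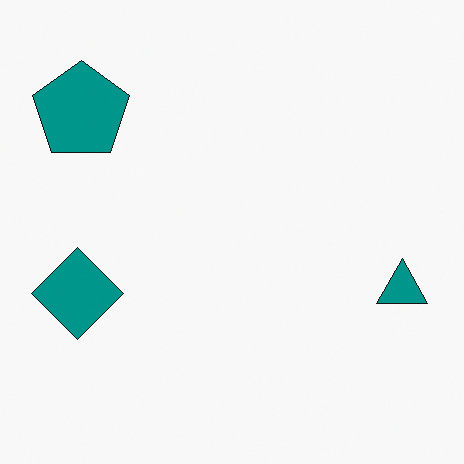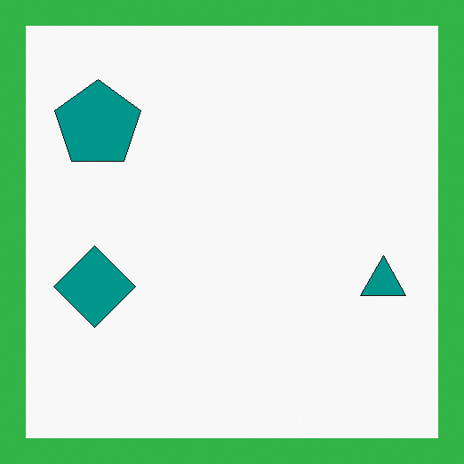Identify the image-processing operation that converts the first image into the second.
The second image is the first framed with a green border.

A solid green frame runs around the edge of the second image, with the content slightly shrunk inside it.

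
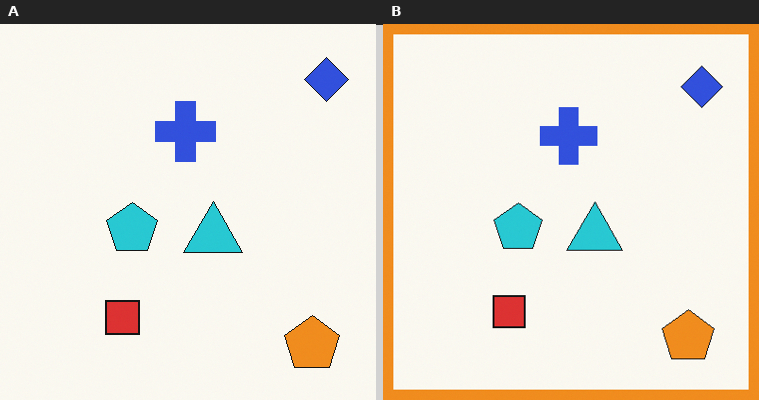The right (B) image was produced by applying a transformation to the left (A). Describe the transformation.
The transformation is: framed with a orange border.

A solid orange frame runs around the edge of the right (B) image, with the content slightly shrunk inside it.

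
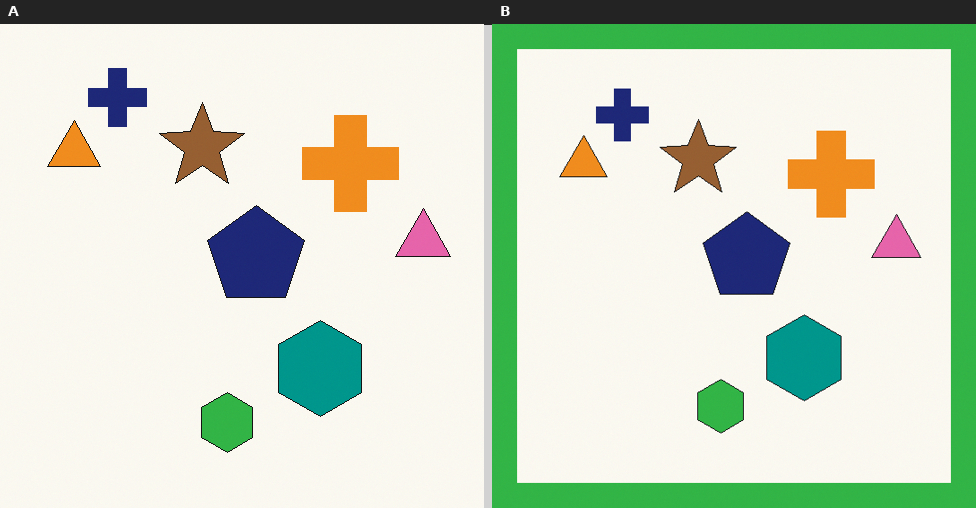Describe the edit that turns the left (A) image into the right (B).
The transformation is: framed with a green border.

A solid green frame runs around the edge of the right (B) image, with the content slightly shrunk inside it.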